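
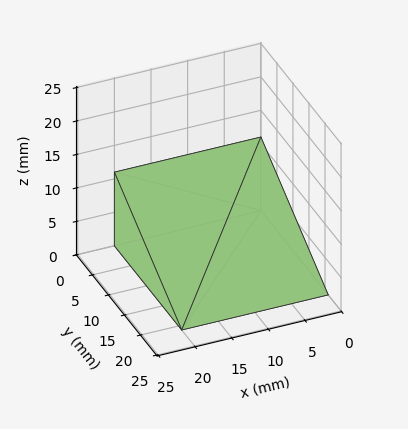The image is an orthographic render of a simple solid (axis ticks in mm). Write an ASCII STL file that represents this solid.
Reading the render: the shape is a wedge (ramp): 20 × 21 mm base, rising to 11 mm along the y=0 edge and sloping linearly to z=0 at y=21 (dimensions read to the nearest mm from the axis ticks). For the STL, each face is triangulated and given an outward normal.

solid part
  facet normal 0.0000 0.0000 -1.0000
    outer loop
      vertex 20.0 21.0 0.0
      vertex 20.0 0.0 0.0
      vertex 0.0 0.0 0.0
    endloop
  endfacet
  facet normal 0.0000 0.0000 -1.0000
    outer loop
      vertex 0.0 21.0 0.0
      vertex 20.0 21.0 0.0
      vertex 0.0 0.0 0.0
    endloop
  endfacet
  facet normal 0.0000 -1.0000 0.0000
    outer loop
      vertex 0.0 0.0 0.0
      vertex 20.0 0.0 0.0
      vertex 20.0 0.0 11.0
    endloop
  endfacet
  facet normal 0.0000 -1.0000 0.0000
    outer loop
      vertex 0.0 0.0 0.0
      vertex 20.0 0.0 11.0
      vertex 0.0 0.0 11.0
    endloop
  endfacet
  facet normal 0.0000 0.4640 0.8858
    outer loop
      vertex 0.0 0.0 11.0
      vertex 20.0 0.0 11.0
      vertex 20.0 21.0 0.0
    endloop
  endfacet
  facet normal 0.0000 0.4640 0.8858
    outer loop
      vertex 0.0 0.0 11.0
      vertex 20.0 21.0 0.0
      vertex 0.0 21.0 0.0
    endloop
  endfacet
  facet normal -1.0000 0.0000 0.0000
    outer loop
      vertex 0.0 0.0 11.0
      vertex 0.0 21.0 0.0
      vertex 0.0 0.0 0.0
    endloop
  endfacet
  facet normal 1.0000 0.0000 0.0000
    outer loop
      vertex 20.0 0.0 0.0
      vertex 20.0 21.0 0.0
      vertex 20.0 0.0 11.0
    endloop
  endfacet
endsolid part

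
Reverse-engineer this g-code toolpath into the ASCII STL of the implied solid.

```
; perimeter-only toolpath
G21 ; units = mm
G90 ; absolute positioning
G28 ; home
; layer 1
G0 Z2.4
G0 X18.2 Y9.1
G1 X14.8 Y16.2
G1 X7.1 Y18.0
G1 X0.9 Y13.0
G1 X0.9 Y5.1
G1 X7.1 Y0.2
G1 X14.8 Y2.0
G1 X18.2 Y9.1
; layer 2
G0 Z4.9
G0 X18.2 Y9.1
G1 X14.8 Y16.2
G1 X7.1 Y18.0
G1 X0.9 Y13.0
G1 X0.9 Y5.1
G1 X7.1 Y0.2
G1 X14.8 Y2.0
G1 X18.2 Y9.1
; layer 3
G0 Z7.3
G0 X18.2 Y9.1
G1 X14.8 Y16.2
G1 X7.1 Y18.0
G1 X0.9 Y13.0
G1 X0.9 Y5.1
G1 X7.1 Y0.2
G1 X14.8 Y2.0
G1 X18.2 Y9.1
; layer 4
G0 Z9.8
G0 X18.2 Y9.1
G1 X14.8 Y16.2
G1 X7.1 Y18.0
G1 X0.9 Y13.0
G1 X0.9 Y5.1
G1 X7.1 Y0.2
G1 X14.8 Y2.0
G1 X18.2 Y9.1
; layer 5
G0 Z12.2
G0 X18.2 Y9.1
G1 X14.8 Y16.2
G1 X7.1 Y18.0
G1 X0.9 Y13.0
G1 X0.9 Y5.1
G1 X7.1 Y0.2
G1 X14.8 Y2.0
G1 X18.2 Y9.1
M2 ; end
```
solid part
  facet normal 0.0000 0.0000 -1.0000
    outer loop
      vertex 7.1 18.0 0.0
      vertex 14.8 16.2 0.0
      vertex 18.2 9.1 0.0
    endloop
  endfacet
  facet normal 0.0000 0.0000 -1.0000
    outer loop
      vertex 0.9 13.0 0.0
      vertex 7.1 18.0 0.0
      vertex 18.2 9.1 0.0
    endloop
  endfacet
  facet normal 0.0000 0.0000 -1.0000
    outer loop
      vertex 0.9 5.1 0.0
      vertex 0.9 13.0 0.0
      vertex 18.2 9.1 0.0
    endloop
  endfacet
  facet normal 0.0000 0.0000 -1.0000
    outer loop
      vertex 7.1 0.2 0.0
      vertex 0.9 5.1 0.0
      vertex 18.2 9.1 0.0
    endloop
  endfacet
  facet normal 0.0000 0.0000 -1.0000
    outer loop
      vertex 14.8 2.0 0.0
      vertex 7.1 0.2 0.0
      vertex 18.2 9.1 0.0
    endloop
  endfacet
  facet normal 0.0000 0.0000 1.0000
    outer loop
      vertex 18.2 9.1 12.2
      vertex 14.8 16.2 12.2
      vertex 7.1 18.0 12.2
    endloop
  endfacet
  facet normal 0.0000 0.0000 1.0000
    outer loop
      vertex 18.2 9.1 12.2
      vertex 7.1 18.0 12.2
      vertex 0.9 13.0 12.2
    endloop
  endfacet
  facet normal 0.0000 0.0000 1.0000
    outer loop
      vertex 18.2 9.1 12.2
      vertex 0.9 13.0 12.2
      vertex 0.9 5.1 12.2
    endloop
  endfacet
  facet normal 0.0000 0.0000 1.0000
    outer loop
      vertex 18.2 9.1 12.2
      vertex 0.9 5.1 12.2
      vertex 7.1 0.2 12.2
    endloop
  endfacet
  facet normal 0.0000 0.0000 1.0000
    outer loop
      vertex 18.2 9.1 12.2
      vertex 7.1 0.2 12.2
      vertex 14.8 2.0 12.2
    endloop
  endfacet
  facet normal 0.9019 0.4319 0.0000
    outer loop
      vertex 18.2 9.1 0.0
      vertex 14.8 16.2 0.0
      vertex 14.8 16.2 12.2
    endloop
  endfacet
  facet normal 0.9019 0.4319 0.0000
    outer loop
      vertex 18.2 9.1 0.0
      vertex 14.8 16.2 12.2
      vertex 18.2 9.1 12.2
    endloop
  endfacet
  facet normal 0.2276 0.9737 0.0000
    outer loop
      vertex 14.8 16.2 0.0
      vertex 7.1 18.0 0.0
      vertex 7.1 18.0 12.2
    endloop
  endfacet
  facet normal 0.2276 0.9737 0.0000
    outer loop
      vertex 14.8 16.2 0.0
      vertex 7.1 18.0 12.2
      vertex 14.8 16.2 12.2
    endloop
  endfacet
  facet normal -0.6278 0.7784 0.0000
    outer loop
      vertex 7.1 18.0 0.0
      vertex 0.9 13.0 0.0
      vertex 0.9 13.0 12.2
    endloop
  endfacet
  facet normal -0.6278 0.7784 0.0000
    outer loop
      vertex 7.1 18.0 0.0
      vertex 0.9 13.0 12.2
      vertex 7.1 18.0 12.2
    endloop
  endfacet
  facet normal -1.0000 0.0000 0.0000
    outer loop
      vertex 0.9 13.0 0.0
      vertex 0.9 5.1 0.0
      vertex 0.9 5.1 12.2
    endloop
  endfacet
  facet normal -1.0000 0.0000 0.0000
    outer loop
      vertex 0.9 13.0 0.0
      vertex 0.9 5.1 12.2
      vertex 0.9 13.0 12.2
    endloop
  endfacet
  facet normal -0.6201 -0.7846 0.0000
    outer loop
      vertex 0.9 5.1 0.0
      vertex 7.1 0.2 0.0
      vertex 7.1 0.2 12.2
    endloop
  endfacet
  facet normal -0.6201 -0.7846 0.0000
    outer loop
      vertex 0.9 5.1 0.0
      vertex 7.1 0.2 12.2
      vertex 0.9 5.1 12.2
    endloop
  endfacet
  facet normal 0.2276 -0.9737 0.0000
    outer loop
      vertex 7.1 0.2 0.0
      vertex 14.8 2.0 0.0
      vertex 14.8 2.0 12.2
    endloop
  endfacet
  facet normal 0.2276 -0.9737 0.0000
    outer loop
      vertex 7.1 0.2 0.0
      vertex 14.8 2.0 12.2
      vertex 7.1 0.2 12.2
    endloop
  endfacet
  facet normal 0.9019 -0.4319 0.0000
    outer loop
      vertex 14.8 2.0 0.0
      vertex 18.2 9.1 0.0
      vertex 18.2 9.1 12.2
    endloop
  endfacet
  facet normal 0.9019 -0.4319 0.0000
    outer loop
      vertex 14.8 2.0 0.0
      vertex 18.2 9.1 12.2
      vertex 14.8 2.0 12.2
    endloop
  endfacet
endsolid part

The G0 Z moves step by Δz≈2.4 mm. Every layer's G1 loop is the same polygon, so the solid is a straight extrusion of it from z=0 to z≈12.2. Closing with flat bottom and top caps and triangulating gives 24 facets — a regular 7-sided prism (a cylinder approximated with 7 flat sides), circumscribed radius ≈ 9.1 mm, height ≈ 12.2 mm.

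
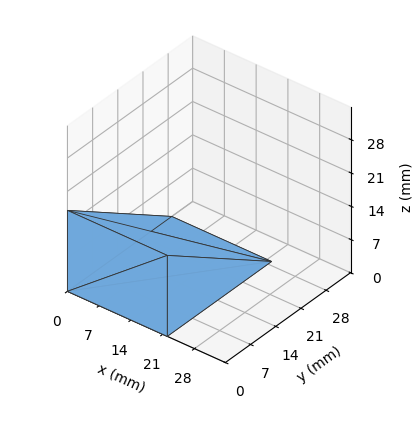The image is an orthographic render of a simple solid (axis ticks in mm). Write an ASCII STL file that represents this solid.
Reading the render: the shape is a wedge (ramp): 22 × 29 mm base, rising to 17 mm along the y=0 edge and sloping linearly to z=0 at y=29 (dimensions read to the nearest mm from the axis ticks). For the STL, each face is triangulated and given an outward normal.

solid part
  facet normal 0.0000 0.0000 -1.0000
    outer loop
      vertex 22.0 29.0 0.0
      vertex 22.0 0.0 0.0
      vertex 0.0 0.0 0.0
    endloop
  endfacet
  facet normal 0.0000 0.0000 -1.0000
    outer loop
      vertex 0.0 29.0 0.0
      vertex 22.0 29.0 0.0
      vertex 0.0 0.0 0.0
    endloop
  endfacet
  facet normal 0.0000 -1.0000 0.0000
    outer loop
      vertex 0.0 0.0 0.0
      vertex 22.0 0.0 0.0
      vertex 22.0 0.0 17.0
    endloop
  endfacet
  facet normal 0.0000 -1.0000 0.0000
    outer loop
      vertex 0.0 0.0 0.0
      vertex 22.0 0.0 17.0
      vertex 0.0 0.0 17.0
    endloop
  endfacet
  facet normal 0.0000 0.5057 0.8627
    outer loop
      vertex 0.0 0.0 17.0
      vertex 22.0 0.0 17.0
      vertex 22.0 29.0 0.0
    endloop
  endfacet
  facet normal 0.0000 0.5057 0.8627
    outer loop
      vertex 0.0 0.0 17.0
      vertex 22.0 29.0 0.0
      vertex 0.0 29.0 0.0
    endloop
  endfacet
  facet normal -1.0000 0.0000 0.0000
    outer loop
      vertex 0.0 0.0 17.0
      vertex 0.0 29.0 0.0
      vertex 0.0 0.0 0.0
    endloop
  endfacet
  facet normal 1.0000 0.0000 0.0000
    outer loop
      vertex 22.0 0.0 0.0
      vertex 22.0 29.0 0.0
      vertex 22.0 0.0 17.0
    endloop
  endfacet
endsolid part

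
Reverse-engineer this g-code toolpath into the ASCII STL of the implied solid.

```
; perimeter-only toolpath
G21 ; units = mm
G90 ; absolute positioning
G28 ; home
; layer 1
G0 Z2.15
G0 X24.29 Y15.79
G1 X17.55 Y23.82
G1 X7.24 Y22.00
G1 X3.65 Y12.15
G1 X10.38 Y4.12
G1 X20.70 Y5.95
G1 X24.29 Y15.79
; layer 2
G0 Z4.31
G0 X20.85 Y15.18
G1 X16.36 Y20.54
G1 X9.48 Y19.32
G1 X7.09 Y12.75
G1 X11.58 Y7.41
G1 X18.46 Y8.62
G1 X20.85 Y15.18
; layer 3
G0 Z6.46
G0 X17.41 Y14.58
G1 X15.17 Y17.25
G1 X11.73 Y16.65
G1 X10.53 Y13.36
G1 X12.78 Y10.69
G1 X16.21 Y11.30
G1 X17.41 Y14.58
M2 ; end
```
solid part
  facet normal 0.0000 0.0000 -1.0000
    outer loop
      vertex 4.99 24.67 0.00
      vertex 18.75 27.10 0.00
      vertex 27.73 16.40 0.00
    endloop
  endfacet
  facet normal 0.0000 0.0000 -1.0000
    outer loop
      vertex 0.21 11.54 0.00
      vertex 4.99 24.67 0.00
      vertex 27.73 16.40 0.00
    endloop
  endfacet
  facet normal 0.0000 0.0000 -1.0000
    outer loop
      vertex 9.19 0.84 0.00
      vertex 0.21 11.54 0.00
      vertex 27.73 16.40 0.00
    endloop
  endfacet
  facet normal 0.0000 0.0000 -1.0000
    outer loop
      vertex 22.95 3.27 0.00
      vertex 9.19 0.84 0.00
      vertex 27.73 16.40 0.00
    endloop
  endfacet
  facet normal 0.4444 0.3730 0.8145
    outer loop
      vertex 27.73 16.40 0.00
      vertex 18.75 27.10 0.00
      vertex 13.97 13.97 8.62
    endloop
  endfacet
  facet normal -0.1009 0.5714 0.8144
    outer loop
      vertex 18.75 27.10 0.00
      vertex 4.99 24.67 0.00
      vertex 13.97 13.97 8.62
    endloop
  endfacet
  facet normal -0.5453 0.1985 0.8144
    outer loop
      vertex 4.99 24.67 0.00
      vertex 0.21 11.54 0.00
      vertex 13.97 13.97 8.62
    endloop
  endfacet
  facet normal -0.4444 -0.3730 0.8145
    outer loop
      vertex 0.21 11.54 0.00
      vertex 9.19 0.84 0.00
      vertex 13.97 13.97 8.62
    endloop
  endfacet
  facet normal 0.1009 -0.5714 0.8144
    outer loop
      vertex 9.19 0.84 0.00
      vertex 22.95 3.27 0.00
      vertex 13.97 13.97 8.62
    endloop
  endfacet
  facet normal 0.5453 -0.1985 0.8144
    outer loop
      vertex 22.95 3.27 0.00
      vertex 27.73 16.40 0.00
      vertex 13.97 13.97 8.62
    endloop
  endfacet
endsolid part

The G0 Z moves step by Δz≈2.15 mm. The G1 loops shrink linearly with z, so the solid tapers from its base footprint up to z≈8.62. Closing with a flat bottom cap and the tapered top and triangulating gives 10 facets — a regular 6-sided pyramid, base circumscribed radius ≈ 14 mm, apex at z ≈ 8.62 mm.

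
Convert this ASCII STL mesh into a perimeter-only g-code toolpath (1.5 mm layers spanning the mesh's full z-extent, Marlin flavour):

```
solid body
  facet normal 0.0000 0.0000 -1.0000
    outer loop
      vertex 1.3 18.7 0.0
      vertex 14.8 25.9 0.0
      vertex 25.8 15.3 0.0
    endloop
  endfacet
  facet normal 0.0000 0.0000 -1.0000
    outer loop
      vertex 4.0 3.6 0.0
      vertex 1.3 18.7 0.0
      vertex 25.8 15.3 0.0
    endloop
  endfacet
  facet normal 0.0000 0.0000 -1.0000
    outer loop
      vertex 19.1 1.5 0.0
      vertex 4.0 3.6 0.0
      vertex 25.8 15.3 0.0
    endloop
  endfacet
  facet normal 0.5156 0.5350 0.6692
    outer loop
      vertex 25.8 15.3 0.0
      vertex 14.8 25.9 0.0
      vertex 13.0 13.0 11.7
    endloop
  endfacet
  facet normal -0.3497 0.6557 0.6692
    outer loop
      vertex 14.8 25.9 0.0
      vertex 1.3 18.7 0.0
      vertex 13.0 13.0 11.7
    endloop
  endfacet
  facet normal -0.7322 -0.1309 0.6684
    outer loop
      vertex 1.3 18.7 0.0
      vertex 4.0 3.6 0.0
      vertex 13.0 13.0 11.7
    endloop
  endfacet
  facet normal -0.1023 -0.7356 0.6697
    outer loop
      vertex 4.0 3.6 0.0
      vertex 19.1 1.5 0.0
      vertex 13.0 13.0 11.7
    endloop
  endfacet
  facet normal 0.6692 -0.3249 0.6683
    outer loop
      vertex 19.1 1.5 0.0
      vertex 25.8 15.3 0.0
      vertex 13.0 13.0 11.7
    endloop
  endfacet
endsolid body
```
; perimeter-only toolpath
G21 ; units = mm
G90 ; absolute positioning
G28 ; home
; layer 1
G0 Z1.5
G0 X24.2 Y15.0
G1 X14.6 Y24.3
G1 X2.8 Y18.0
G1 X5.1 Y4.8
G1 X18.3 Y2.9
G1 X24.2 Y15.0
; layer 2
G0 Z2.9
G0 X22.6 Y14.7
G1 X14.4 Y22.7
G1 X4.2 Y17.3
G1 X6.2 Y6.0
G1 X17.6 Y4.4
G1 X22.6 Y14.7
; layer 3
G0 Z4.4
G0 X21.0 Y14.4
G1 X14.1 Y21.1
G1 X5.7 Y16.6
G1 X7.4 Y7.1
G1 X16.8 Y5.8
G1 X21.0 Y14.4
; layer 4
G0 Z5.8
G0 X19.4 Y14.2
G1 X13.9 Y19.4
G1 X7.2 Y15.8
G1 X8.5 Y8.3
G1 X16.1 Y7.2
G1 X19.4 Y14.2
; layer 5
G0 Z7.3
G0 X17.8 Y13.9
G1 X13.7 Y17.8
G1 X8.6 Y15.1
G1 X9.6 Y9.5
G1 X15.3 Y8.7
G1 X17.8 Y13.9
; layer 6
G0 Z8.8
G0 X16.2 Y13.6
G1 X13.4 Y16.2
G1 X10.1 Y14.4
G1 X10.7 Y10.6
G1 X14.5 Y10.1
G1 X16.2 Y13.6
; layer 7
G0 Z10.2
G0 X14.6 Y13.3
G1 X13.2 Y14.6
G1 X11.5 Y13.7
G1 X11.9 Y11.8
G1 X13.8 Y11.6
G1 X14.6 Y13.3
M2 ; end

The solid is a regular 5-sided pyramid, base circumscribed radius ≈ 13 mm, apex at z ≈ 11.7 mm. Slicing at Δz = 1.5 mm — 8 equal slices spanning the solid's height, so layer i sits at z = i·h/8 — gives 7 non-empty perimeters. Each is a 5-segment closed polygon; G0 lifts to the layer z and rapids to the start vertex, then G1 traces the edges. The cross-section shrinks linearly with z (the slice at the apex is degenerate and omitted).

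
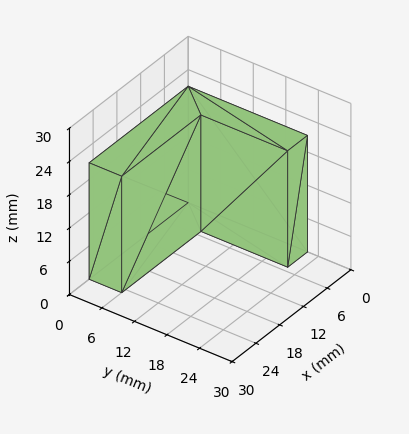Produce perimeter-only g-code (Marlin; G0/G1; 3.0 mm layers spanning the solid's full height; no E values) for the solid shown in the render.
Reading the render: the shape is an L-shaped prism: outer 25 × 22 mm, arm thicknesses ≈ 6 mm (horizontal) and 5 mm (vertical), extruded 21 mm in z (dimensions read to the nearest mm from the axis ticks). For the g-code, the solid's height is divided into equal slices at the stated Δz and each level perimeter traced with G1 moves after a G0 lift.

; perimeter-only toolpath
G21 ; units = mm
G90 ; absolute positioning
G28 ; home
; layer 1
G0 Z3.0
G0 X0.0 Y0.0
G1 X25.0 Y0.0
G1 X25.0 Y6.0
G1 X5.0 Y6.0
G1 X5.0 Y22.0
G1 X0.0 Y22.0
G1 X0.0 Y0.0
; layer 2
G0 Z6.0
G0 X0.0 Y0.0
G1 X25.0 Y0.0
G1 X25.0 Y6.0
G1 X5.0 Y6.0
G1 X5.0 Y22.0
G1 X0.0 Y22.0
G1 X0.0 Y0.0
; layer 3
G0 Z9.0
G0 X0.0 Y0.0
G1 X25.0 Y0.0
G1 X25.0 Y6.0
G1 X5.0 Y6.0
G1 X5.0 Y22.0
G1 X0.0 Y22.0
G1 X0.0 Y0.0
; layer 4
G0 Z12.0
G0 X0.0 Y0.0
G1 X25.0 Y0.0
G1 X25.0 Y6.0
G1 X5.0 Y6.0
G1 X5.0 Y22.0
G1 X0.0 Y22.0
G1 X0.0 Y0.0
; layer 5
G0 Z15.0
G0 X0.0 Y0.0
G1 X25.0 Y0.0
G1 X25.0 Y6.0
G1 X5.0 Y6.0
G1 X5.0 Y22.0
G1 X0.0 Y22.0
G1 X0.0 Y0.0
; layer 6
G0 Z18.0
G0 X0.0 Y0.0
G1 X25.0 Y0.0
G1 X25.0 Y6.0
G1 X5.0 Y6.0
G1 X5.0 Y22.0
G1 X0.0 Y22.0
G1 X0.0 Y0.0
; layer 7
G0 Z21.0
G0 X0.0 Y0.0
G1 X25.0 Y0.0
G1 X25.0 Y6.0
G1 X5.0 Y6.0
G1 X5.0 Y22.0
G1 X0.0 Y22.0
G1 X0.0 Y0.0
M2 ; end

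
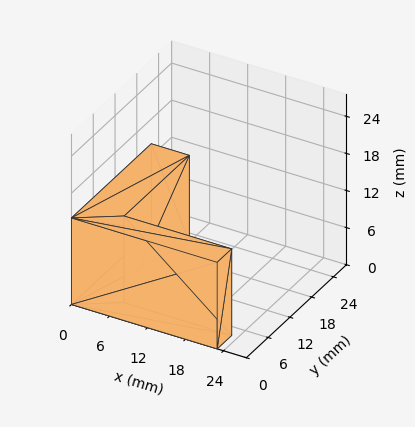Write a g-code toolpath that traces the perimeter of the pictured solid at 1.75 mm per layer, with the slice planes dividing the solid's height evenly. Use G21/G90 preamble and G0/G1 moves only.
Reading the render: the shape is an L-shaped prism: outer 23 × 22 mm, arm thicknesses ≈ 4 mm (horizontal) and 6 mm (vertical), extruded 14 mm in z (dimensions read to the nearest mm from the axis ticks). For the g-code, the solid's height is divided into equal slices at the stated Δz and each level perimeter traced with G1 moves after a G0 lift.

; perimeter-only toolpath
G21 ; units = mm
G90 ; absolute positioning
G28 ; home
; layer 1
G0 Z1.75
G0 X0.00 Y0.00
G1 X23.00 Y0.00
G1 X23.00 Y4.00
G1 X6.00 Y4.00
G1 X6.00 Y22.00
G1 X0.00 Y22.00
G1 X0.00 Y0.00
; layer 2
G0 Z3.50
G0 X0.00 Y0.00
G1 X23.00 Y0.00
G1 X23.00 Y4.00
G1 X6.00 Y4.00
G1 X6.00 Y22.00
G1 X0.00 Y22.00
G1 X0.00 Y0.00
; layer 3
G0 Z5.25
G0 X0.00 Y0.00
G1 X23.00 Y0.00
G1 X23.00 Y4.00
G1 X6.00 Y4.00
G1 X6.00 Y22.00
G1 X0.00 Y22.00
G1 X0.00 Y0.00
; layer 4
G0 Z7.00
G0 X0.00 Y0.00
G1 X23.00 Y0.00
G1 X23.00 Y4.00
G1 X6.00 Y4.00
G1 X6.00 Y22.00
G1 X0.00 Y22.00
G1 X0.00 Y0.00
; layer 5
G0 Z8.75
G0 X0.00 Y0.00
G1 X23.00 Y0.00
G1 X23.00 Y4.00
G1 X6.00 Y4.00
G1 X6.00 Y22.00
G1 X0.00 Y22.00
G1 X0.00 Y0.00
; layer 6
G0 Z10.50
G0 X0.00 Y0.00
G1 X23.00 Y0.00
G1 X23.00 Y4.00
G1 X6.00 Y4.00
G1 X6.00 Y22.00
G1 X0.00 Y22.00
G1 X0.00 Y0.00
; layer 7
G0 Z12.25
G0 X0.00 Y0.00
G1 X23.00 Y0.00
G1 X23.00 Y4.00
G1 X6.00 Y4.00
G1 X6.00 Y22.00
G1 X0.00 Y22.00
G1 X0.00 Y0.00
; layer 8
G0 Z14.00
G0 X0.00 Y0.00
G1 X23.00 Y0.00
G1 X23.00 Y4.00
G1 X6.00 Y4.00
G1 X6.00 Y22.00
G1 X0.00 Y22.00
G1 X0.00 Y0.00
M2 ; end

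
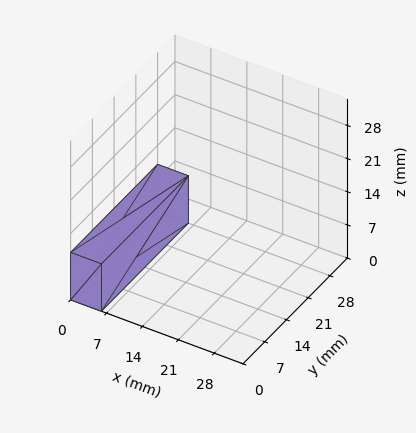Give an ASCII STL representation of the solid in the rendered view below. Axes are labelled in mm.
Reading the render: the shape is a rectangular box, roughly 6 × 28 mm footprint and 10 mm tall (dimensions read to the nearest mm from the axis ticks). For the STL, each face is triangulated and given an outward normal.

solid part
  facet normal 0.0000 0.0000 -1.0000
    outer loop
      vertex 6.00 28.00 0.00
      vertex 6.00 0.00 0.00
      vertex 0.00 0.00 0.00
    endloop
  endfacet
  facet normal 0.0000 0.0000 -1.0000
    outer loop
      vertex 0.00 28.00 0.00
      vertex 6.00 28.00 0.00
      vertex 0.00 0.00 0.00
    endloop
  endfacet
  facet normal 0.0000 0.0000 1.0000
    outer loop
      vertex 0.00 0.00 10.00
      vertex 6.00 0.00 10.00
      vertex 6.00 28.00 10.00
    endloop
  endfacet
  facet normal 0.0000 0.0000 1.0000
    outer loop
      vertex 0.00 0.00 10.00
      vertex 6.00 28.00 10.00
      vertex 0.00 28.00 10.00
    endloop
  endfacet
  facet normal 0.0000 -1.0000 0.0000
    outer loop
      vertex 0.00 0.00 0.00
      vertex 6.00 0.00 0.00
      vertex 6.00 0.00 10.00
    endloop
  endfacet
  facet normal 0.0000 -1.0000 0.0000
    outer loop
      vertex 0.00 0.00 0.00
      vertex 6.00 0.00 10.00
      vertex 0.00 0.00 10.00
    endloop
  endfacet
  facet normal 0.0000 1.0000 0.0000
    outer loop
      vertex 6.00 28.00 10.00
      vertex 6.00 28.00 0.00
      vertex 0.00 28.00 0.00
    endloop
  endfacet
  facet normal 0.0000 1.0000 0.0000
    outer loop
      vertex 0.00 28.00 10.00
      vertex 6.00 28.00 10.00
      vertex 0.00 28.00 0.00
    endloop
  endfacet
  facet normal -1.0000 0.0000 0.0000
    outer loop
      vertex 0.00 28.00 10.00
      vertex 0.00 28.00 0.00
      vertex 0.00 0.00 0.00
    endloop
  endfacet
  facet normal -1.0000 0.0000 0.0000
    outer loop
      vertex 0.00 0.00 10.00
      vertex 0.00 28.00 10.00
      vertex 0.00 0.00 0.00
    endloop
  endfacet
  facet normal 1.0000 0.0000 0.0000
    outer loop
      vertex 6.00 0.00 0.00
      vertex 6.00 28.00 0.00
      vertex 6.00 28.00 10.00
    endloop
  endfacet
  facet normal 1.0000 0.0000 0.0000
    outer loop
      vertex 6.00 0.00 0.00
      vertex 6.00 28.00 10.00
      vertex 6.00 0.00 10.00
    endloop
  endfacet
endsolid part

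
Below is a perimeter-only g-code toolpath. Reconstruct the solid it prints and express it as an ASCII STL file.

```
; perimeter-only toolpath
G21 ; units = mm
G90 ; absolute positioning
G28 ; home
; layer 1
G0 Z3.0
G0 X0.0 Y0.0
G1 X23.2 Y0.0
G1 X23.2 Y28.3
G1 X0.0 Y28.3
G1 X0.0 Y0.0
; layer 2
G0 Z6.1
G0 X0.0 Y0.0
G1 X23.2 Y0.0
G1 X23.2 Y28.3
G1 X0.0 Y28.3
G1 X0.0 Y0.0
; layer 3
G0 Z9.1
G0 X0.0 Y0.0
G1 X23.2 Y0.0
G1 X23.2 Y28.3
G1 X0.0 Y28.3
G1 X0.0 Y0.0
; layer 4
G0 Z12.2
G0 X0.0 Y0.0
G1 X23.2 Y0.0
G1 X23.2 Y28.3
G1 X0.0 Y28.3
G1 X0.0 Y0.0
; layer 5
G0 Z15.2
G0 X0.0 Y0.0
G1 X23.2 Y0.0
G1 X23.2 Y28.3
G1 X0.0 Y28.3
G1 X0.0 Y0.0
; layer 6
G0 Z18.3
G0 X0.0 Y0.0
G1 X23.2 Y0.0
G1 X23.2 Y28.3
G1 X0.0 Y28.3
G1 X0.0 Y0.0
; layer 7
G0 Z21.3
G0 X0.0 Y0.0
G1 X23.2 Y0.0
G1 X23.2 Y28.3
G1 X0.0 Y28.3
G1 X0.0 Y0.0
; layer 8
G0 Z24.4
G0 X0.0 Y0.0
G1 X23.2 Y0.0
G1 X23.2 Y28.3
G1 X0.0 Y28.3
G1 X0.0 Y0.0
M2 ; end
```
solid part
  facet normal 0.0000 0.0000 -1.0000
    outer loop
      vertex 23.2 28.3 0.0
      vertex 23.2 0.0 0.0
      vertex 0.0 0.0 0.0
    endloop
  endfacet
  facet normal 0.0000 0.0000 -1.0000
    outer loop
      vertex 0.0 28.3 0.0
      vertex 23.2 28.3 0.0
      vertex 0.0 0.0 0.0
    endloop
  endfacet
  facet normal 0.0000 0.0000 1.0000
    outer loop
      vertex 0.0 0.0 24.4
      vertex 23.2 0.0 24.4
      vertex 23.2 28.3 24.4
    endloop
  endfacet
  facet normal 0.0000 0.0000 1.0000
    outer loop
      vertex 0.0 0.0 24.4
      vertex 23.2 28.3 24.4
      vertex 0.0 28.3 24.4
    endloop
  endfacet
  facet normal 0.0000 -1.0000 0.0000
    outer loop
      vertex 0.0 0.0 0.0
      vertex 23.2 0.0 0.0
      vertex 23.2 0.0 24.4
    endloop
  endfacet
  facet normal 0.0000 -1.0000 0.0000
    outer loop
      vertex 0.0 0.0 0.0
      vertex 23.2 0.0 24.4
      vertex 0.0 0.0 24.4
    endloop
  endfacet
  facet normal 0.0000 1.0000 0.0000
    outer loop
      vertex 23.2 28.3 24.4
      vertex 23.2 28.3 0.0
      vertex 0.0 28.3 0.0
    endloop
  endfacet
  facet normal 0.0000 1.0000 0.0000
    outer loop
      vertex 0.0 28.3 24.4
      vertex 23.2 28.3 24.4
      vertex 0.0 28.3 0.0
    endloop
  endfacet
  facet normal -1.0000 0.0000 0.0000
    outer loop
      vertex 0.0 28.3 24.4
      vertex 0.0 28.3 0.0
      vertex 0.0 0.0 0.0
    endloop
  endfacet
  facet normal -1.0000 0.0000 0.0000
    outer loop
      vertex 0.0 0.0 24.4
      vertex 0.0 28.3 24.4
      vertex 0.0 0.0 0.0
    endloop
  endfacet
  facet normal 1.0000 0.0000 0.0000
    outer loop
      vertex 23.2 0.0 0.0
      vertex 23.2 28.3 0.0
      vertex 23.2 28.3 24.4
    endloop
  endfacet
  facet normal 1.0000 0.0000 0.0000
    outer loop
      vertex 23.2 0.0 0.0
      vertex 23.2 28.3 24.4
      vertex 23.2 0.0 24.4
    endloop
  endfacet
endsolid part

The G0 Z moves step by Δz≈3.0 mm. Every layer's G1 loop is the same polygon, so the solid is a straight extrusion of it from z=0 to z≈24.4. Closing with flat bottom and top caps and triangulating gives 12 facets — a rectangular box, roughly 23.2 × 28.3 mm footprint and 24.4 mm tall.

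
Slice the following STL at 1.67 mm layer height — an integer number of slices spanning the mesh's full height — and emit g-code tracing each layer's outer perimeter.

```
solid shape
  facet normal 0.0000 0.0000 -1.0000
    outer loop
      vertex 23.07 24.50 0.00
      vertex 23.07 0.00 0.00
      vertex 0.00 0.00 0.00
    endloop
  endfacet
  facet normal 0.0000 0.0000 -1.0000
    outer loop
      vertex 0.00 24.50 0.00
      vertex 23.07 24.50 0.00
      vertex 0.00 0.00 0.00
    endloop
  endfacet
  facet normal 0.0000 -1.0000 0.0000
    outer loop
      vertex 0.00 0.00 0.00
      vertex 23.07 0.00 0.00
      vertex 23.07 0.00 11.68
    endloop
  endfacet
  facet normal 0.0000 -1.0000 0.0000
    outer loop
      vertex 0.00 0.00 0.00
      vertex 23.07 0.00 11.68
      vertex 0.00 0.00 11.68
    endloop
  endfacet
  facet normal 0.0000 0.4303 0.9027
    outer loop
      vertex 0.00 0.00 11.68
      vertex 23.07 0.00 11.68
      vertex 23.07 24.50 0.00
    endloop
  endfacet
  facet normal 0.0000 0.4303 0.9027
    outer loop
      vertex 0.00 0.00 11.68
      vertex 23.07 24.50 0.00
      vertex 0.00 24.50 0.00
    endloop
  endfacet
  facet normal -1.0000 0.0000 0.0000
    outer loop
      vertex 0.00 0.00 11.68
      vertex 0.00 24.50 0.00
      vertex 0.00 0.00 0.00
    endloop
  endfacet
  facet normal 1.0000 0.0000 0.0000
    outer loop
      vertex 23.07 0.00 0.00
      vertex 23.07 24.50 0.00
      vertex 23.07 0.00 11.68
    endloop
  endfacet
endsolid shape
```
; perimeter-only toolpath
G21 ; units = mm
G90 ; absolute positioning
G28 ; home
; layer 1
G0 Z1.67
G0 X0.00 Y0.00
G1 X23.07 Y0.00
G1 X23.07 Y21.00
G1 X0.00 Y21.00
G1 X0.00 Y0.00
; layer 2
G0 Z3.34
G0 X0.00 Y0.00
G1 X23.07 Y0.00
G1 X23.07 Y17.50
G1 X0.00 Y17.50
G1 X0.00 Y0.00
; layer 3
G0 Z5.01
G0 X0.00 Y0.00
G1 X23.07 Y0.00
G1 X23.07 Y14.00
G1 X0.00 Y14.00
G1 X0.00 Y0.00
; layer 4
G0 Z6.67
G0 X0.00 Y0.00
G1 X23.07 Y0.00
G1 X23.07 Y10.50
G1 X0.00 Y10.50
G1 X0.00 Y0.00
; layer 5
G0 Z8.34
G0 X0.00 Y0.00
G1 X23.07 Y0.00
G1 X23.07 Y7.00
G1 X0.00 Y7.00
G1 X0.00 Y0.00
; layer 6
G0 Z10.01
G0 X0.00 Y0.00
G1 X23.07 Y0.00
G1 X23.07 Y3.50
G1 X0.00 Y3.50
G1 X0.00 Y0.00
M2 ; end

The solid is a wedge (ramp): 23.1 × 24.5 mm base, rising to 11.7 mm along the y=0 edge and sloping linearly to z=0 at y=24.5. Slicing at Δz = 1.67 mm — 7 equal slices spanning the solid's height, so layer i sits at z = i·h/7 — gives 6 non-empty perimeters. Each is a 4-segment closed polygon; G0 lifts to the layer z and rapids to the start vertex, then G1 traces the edges. The cross-section shrinks linearly with z (the slice at the apex is degenerate and omitted).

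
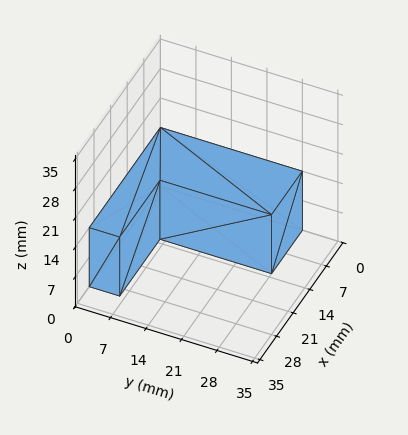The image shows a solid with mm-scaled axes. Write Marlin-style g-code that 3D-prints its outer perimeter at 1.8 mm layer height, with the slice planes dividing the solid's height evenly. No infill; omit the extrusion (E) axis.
Reading the render: the shape is an L-shaped prism: outer 30 × 28 mm, arm thicknesses ≈ 6 mm (horizontal) and 13 mm (vertical), extruded 14 mm in z (dimensions read to the nearest mm from the axis ticks). For the g-code, the solid's height is divided into equal slices at the stated Δz and each level perimeter traced with G1 moves after a G0 lift.

; perimeter-only toolpath
G21 ; units = mm
G90 ; absolute positioning
G28 ; home
; layer 1
G0 Z1.8
G0 X0.0 Y0.0
G1 X30.0 Y0.0
G1 X30.0 Y6.0
G1 X13.0 Y6.0
G1 X13.0 Y28.0
G1 X0.0 Y28.0
G1 X0.0 Y0.0
; layer 2
G0 Z3.5
G0 X0.0 Y0.0
G1 X30.0 Y0.0
G1 X30.0 Y6.0
G1 X13.0 Y6.0
G1 X13.0 Y28.0
G1 X0.0 Y28.0
G1 X0.0 Y0.0
; layer 3
G0 Z5.2
G0 X0.0 Y0.0
G1 X30.0 Y0.0
G1 X30.0 Y6.0
G1 X13.0 Y6.0
G1 X13.0 Y28.0
G1 X0.0 Y28.0
G1 X0.0 Y0.0
; layer 4
G0 Z7.0
G0 X0.0 Y0.0
G1 X30.0 Y0.0
G1 X30.0 Y6.0
G1 X13.0 Y6.0
G1 X13.0 Y28.0
G1 X0.0 Y28.0
G1 X0.0 Y0.0
; layer 5
G0 Z8.8
G0 X0.0 Y0.0
G1 X30.0 Y0.0
G1 X30.0 Y6.0
G1 X13.0 Y6.0
G1 X13.0 Y28.0
G1 X0.0 Y28.0
G1 X0.0 Y0.0
; layer 6
G0 Z10.5
G0 X0.0 Y0.0
G1 X30.0 Y0.0
G1 X30.0 Y6.0
G1 X13.0 Y6.0
G1 X13.0 Y28.0
G1 X0.0 Y28.0
G1 X0.0 Y0.0
; layer 7
G0 Z12.2
G0 X0.0 Y0.0
G1 X30.0 Y0.0
G1 X30.0 Y6.0
G1 X13.0 Y6.0
G1 X13.0 Y28.0
G1 X0.0 Y28.0
G1 X0.0 Y0.0
; layer 8
G0 Z14.0
G0 X0.0 Y0.0
G1 X30.0 Y0.0
G1 X30.0 Y6.0
G1 X13.0 Y6.0
G1 X13.0 Y28.0
G1 X0.0 Y28.0
G1 X0.0 Y0.0
M2 ; end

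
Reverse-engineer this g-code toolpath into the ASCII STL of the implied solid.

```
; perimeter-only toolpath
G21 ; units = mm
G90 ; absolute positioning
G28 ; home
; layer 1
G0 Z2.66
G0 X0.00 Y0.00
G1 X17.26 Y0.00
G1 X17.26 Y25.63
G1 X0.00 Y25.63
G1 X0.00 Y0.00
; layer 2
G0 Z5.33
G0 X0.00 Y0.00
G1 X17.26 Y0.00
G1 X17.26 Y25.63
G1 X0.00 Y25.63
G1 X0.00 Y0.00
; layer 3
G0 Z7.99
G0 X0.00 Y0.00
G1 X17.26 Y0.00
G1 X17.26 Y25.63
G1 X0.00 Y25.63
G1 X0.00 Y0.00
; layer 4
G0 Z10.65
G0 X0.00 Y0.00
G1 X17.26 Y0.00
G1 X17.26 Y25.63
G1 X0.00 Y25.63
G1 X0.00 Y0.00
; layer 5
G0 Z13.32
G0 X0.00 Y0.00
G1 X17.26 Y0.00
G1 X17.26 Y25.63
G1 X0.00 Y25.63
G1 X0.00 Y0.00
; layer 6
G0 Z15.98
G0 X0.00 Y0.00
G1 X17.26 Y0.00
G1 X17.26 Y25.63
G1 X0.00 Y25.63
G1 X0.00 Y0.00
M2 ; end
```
solid part
  facet normal 0.0000 0.0000 -1.0000
    outer loop
      vertex 17.26 25.63 0.00
      vertex 17.26 0.00 0.00
      vertex 0.00 0.00 0.00
    endloop
  endfacet
  facet normal 0.0000 0.0000 -1.0000
    outer loop
      vertex 0.00 25.63 0.00
      vertex 17.26 25.63 0.00
      vertex 0.00 0.00 0.00
    endloop
  endfacet
  facet normal 0.0000 0.0000 1.0000
    outer loop
      vertex 0.00 0.00 15.98
      vertex 17.26 0.00 15.98
      vertex 17.26 25.63 15.98
    endloop
  endfacet
  facet normal 0.0000 0.0000 1.0000
    outer loop
      vertex 0.00 0.00 15.98
      vertex 17.26 25.63 15.98
      vertex 0.00 25.63 15.98
    endloop
  endfacet
  facet normal 0.0000 -1.0000 0.0000
    outer loop
      vertex 0.00 0.00 0.00
      vertex 17.26 0.00 0.00
      vertex 17.26 0.00 15.98
    endloop
  endfacet
  facet normal 0.0000 -1.0000 0.0000
    outer loop
      vertex 0.00 0.00 0.00
      vertex 17.26 0.00 15.98
      vertex 0.00 0.00 15.98
    endloop
  endfacet
  facet normal 0.0000 1.0000 0.0000
    outer loop
      vertex 17.26 25.63 15.98
      vertex 17.26 25.63 0.00
      vertex 0.00 25.63 0.00
    endloop
  endfacet
  facet normal 0.0000 1.0000 0.0000
    outer loop
      vertex 0.00 25.63 15.98
      vertex 17.26 25.63 15.98
      vertex 0.00 25.63 0.00
    endloop
  endfacet
  facet normal -1.0000 0.0000 0.0000
    outer loop
      vertex 0.00 25.63 15.98
      vertex 0.00 25.63 0.00
      vertex 0.00 0.00 0.00
    endloop
  endfacet
  facet normal -1.0000 0.0000 0.0000
    outer loop
      vertex 0.00 0.00 15.98
      vertex 0.00 25.63 15.98
      vertex 0.00 0.00 0.00
    endloop
  endfacet
  facet normal 1.0000 0.0000 0.0000
    outer loop
      vertex 17.26 0.00 0.00
      vertex 17.26 25.63 0.00
      vertex 17.26 25.63 15.98
    endloop
  endfacet
  facet normal 1.0000 0.0000 0.0000
    outer loop
      vertex 17.26 0.00 0.00
      vertex 17.26 25.63 15.98
      vertex 17.26 0.00 15.98
    endloop
  endfacet
endsolid part

The G0 Z moves step by Δz≈2.66 mm. Every layer's G1 loop is the same polygon, so the solid is a straight extrusion of it from z=0 to z≈16. Closing with flat bottom and top caps and triangulating gives 12 facets — a rectangular box, roughly 17.3 × 25.6 mm footprint and 16 mm tall.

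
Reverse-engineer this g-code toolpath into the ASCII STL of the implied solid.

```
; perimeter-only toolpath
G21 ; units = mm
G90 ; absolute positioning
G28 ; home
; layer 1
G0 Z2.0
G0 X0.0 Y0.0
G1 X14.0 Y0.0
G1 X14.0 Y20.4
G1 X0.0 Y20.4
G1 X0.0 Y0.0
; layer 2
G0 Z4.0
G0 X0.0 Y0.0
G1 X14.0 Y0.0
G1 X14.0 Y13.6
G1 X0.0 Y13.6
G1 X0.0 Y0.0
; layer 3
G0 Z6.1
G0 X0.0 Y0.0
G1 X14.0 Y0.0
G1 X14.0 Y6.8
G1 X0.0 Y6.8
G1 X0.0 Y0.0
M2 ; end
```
solid part
  facet normal 0.0000 0.0000 -1.0000
    outer loop
      vertex 14.0 27.2 0.0
      vertex 14.0 0.0 0.0
      vertex 0.0 0.0 0.0
    endloop
  endfacet
  facet normal 0.0000 0.0000 -1.0000
    outer loop
      vertex 0.0 27.2 0.0
      vertex 14.0 27.2 0.0
      vertex 0.0 0.0 0.0
    endloop
  endfacet
  facet normal 0.0000 -1.0000 0.0000
    outer loop
      vertex 0.0 0.0 0.0
      vertex 14.0 0.0 0.0
      vertex 14.0 0.0 8.1
    endloop
  endfacet
  facet normal 0.0000 -1.0000 0.0000
    outer loop
      vertex 0.0 0.0 0.0
      vertex 14.0 0.0 8.1
      vertex 0.0 0.0 8.1
    endloop
  endfacet
  facet normal 0.0000 0.2854 0.9584
    outer loop
      vertex 0.0 0.0 8.1
      vertex 14.0 0.0 8.1
      vertex 14.0 27.2 0.0
    endloop
  endfacet
  facet normal 0.0000 0.2854 0.9584
    outer loop
      vertex 0.0 0.0 8.1
      vertex 14.0 27.2 0.0
      vertex 0.0 27.2 0.0
    endloop
  endfacet
  facet normal -1.0000 0.0000 0.0000
    outer loop
      vertex 0.0 0.0 8.1
      vertex 0.0 27.2 0.0
      vertex 0.0 0.0 0.0
    endloop
  endfacet
  facet normal 1.0000 0.0000 0.0000
    outer loop
      vertex 14.0 0.0 0.0
      vertex 14.0 27.2 0.0
      vertex 14.0 0.0 8.1
    endloop
  endfacet
endsolid part

The G0 Z moves step by Δz≈2.0 mm. The G1 loops shrink linearly with z, so the solid tapers from its base footprint up to z≈8.1. Closing with a flat bottom cap and the tapered top and triangulating gives 8 facets — a wedge (ramp): 14 × 27.2 mm base, rising to 8.1 mm along the y=0 edge and sloping linearly to z=0 at y=27.2.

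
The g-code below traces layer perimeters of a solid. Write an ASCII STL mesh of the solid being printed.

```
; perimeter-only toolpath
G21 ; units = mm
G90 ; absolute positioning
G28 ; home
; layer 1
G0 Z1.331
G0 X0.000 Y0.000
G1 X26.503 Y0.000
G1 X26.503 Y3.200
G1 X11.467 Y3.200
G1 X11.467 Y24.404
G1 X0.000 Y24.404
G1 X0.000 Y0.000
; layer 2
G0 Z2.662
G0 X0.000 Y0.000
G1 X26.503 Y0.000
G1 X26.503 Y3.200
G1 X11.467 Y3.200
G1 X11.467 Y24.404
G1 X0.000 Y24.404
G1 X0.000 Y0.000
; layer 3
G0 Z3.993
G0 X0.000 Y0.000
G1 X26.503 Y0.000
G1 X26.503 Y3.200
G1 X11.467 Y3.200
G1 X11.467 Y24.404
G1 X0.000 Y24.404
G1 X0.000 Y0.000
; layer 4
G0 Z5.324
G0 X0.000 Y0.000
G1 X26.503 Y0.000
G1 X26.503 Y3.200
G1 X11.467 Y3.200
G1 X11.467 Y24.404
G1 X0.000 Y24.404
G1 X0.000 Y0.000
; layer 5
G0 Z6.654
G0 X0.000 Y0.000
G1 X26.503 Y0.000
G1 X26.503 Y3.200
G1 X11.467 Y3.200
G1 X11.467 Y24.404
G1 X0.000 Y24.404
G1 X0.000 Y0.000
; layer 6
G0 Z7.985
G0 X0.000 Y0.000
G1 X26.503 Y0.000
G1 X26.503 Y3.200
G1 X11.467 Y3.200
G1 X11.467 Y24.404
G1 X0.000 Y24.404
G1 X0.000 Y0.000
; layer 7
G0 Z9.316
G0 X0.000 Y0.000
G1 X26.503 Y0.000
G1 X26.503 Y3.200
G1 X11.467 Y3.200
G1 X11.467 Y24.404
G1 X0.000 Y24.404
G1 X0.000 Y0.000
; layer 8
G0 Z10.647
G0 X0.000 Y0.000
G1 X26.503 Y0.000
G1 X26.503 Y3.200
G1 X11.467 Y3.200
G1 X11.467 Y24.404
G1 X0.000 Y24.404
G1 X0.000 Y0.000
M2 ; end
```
solid part
  facet normal 0.0000 0.0000 -1.0000
    outer loop
      vertex 26.503 3.200 0.000
      vertex 26.503 0.000 0.000
      vertex 0.000 0.000 0.000
    endloop
  endfacet
  facet normal 0.0000 0.0000 -1.0000
    outer loop
      vertex 11.467 3.200 0.000
      vertex 26.503 3.200 0.000
      vertex 0.000 0.000 0.000
    endloop
  endfacet
  facet normal 0.0000 0.0000 -1.0000
    outer loop
      vertex 11.467 24.404 0.000
      vertex 11.467 3.200 0.000
      vertex 0.000 0.000 0.000
    endloop
  endfacet
  facet normal 0.0000 0.0000 -1.0000
    outer loop
      vertex 0.000 24.404 0.000
      vertex 11.467 24.404 0.000
      vertex 0.000 0.000 0.000
    endloop
  endfacet
  facet normal 0.0000 0.0000 1.0000
    outer loop
      vertex 0.000 0.000 10.647
      vertex 26.503 0.000 10.647
      vertex 26.503 3.200 10.647
    endloop
  endfacet
  facet normal 0.0000 0.0000 1.0000
    outer loop
      vertex 0.000 0.000 10.647
      vertex 26.503 3.200 10.647
      vertex 11.467 3.200 10.647
    endloop
  endfacet
  facet normal 0.0000 0.0000 1.0000
    outer loop
      vertex 0.000 0.000 10.647
      vertex 11.467 3.200 10.647
      vertex 11.467 24.404 10.647
    endloop
  endfacet
  facet normal 0.0000 0.0000 1.0000
    outer loop
      vertex 0.000 0.000 10.647
      vertex 11.467 24.404 10.647
      vertex 0.000 24.404 10.647
    endloop
  endfacet
  facet normal 0.0000 -1.0000 0.0000
    outer loop
      vertex 0.000 0.000 0.000
      vertex 26.503 0.000 0.000
      vertex 26.503 0.000 10.647
    endloop
  endfacet
  facet normal 0.0000 -1.0000 0.0000
    outer loop
      vertex 0.000 0.000 0.000
      vertex 26.503 0.000 10.647
      vertex 0.000 0.000 10.647
    endloop
  endfacet
  facet normal 1.0000 0.0000 0.0000
    outer loop
      vertex 26.503 0.000 0.000
      vertex 26.503 3.200 0.000
      vertex 26.503 3.200 10.647
    endloop
  endfacet
  facet normal 1.0000 0.0000 0.0000
    outer loop
      vertex 26.503 0.000 0.000
      vertex 26.503 3.200 10.647
      vertex 26.503 0.000 10.647
    endloop
  endfacet
  facet normal 0.0000 1.0000 0.0000
    outer loop
      vertex 26.503 3.200 0.000
      vertex 11.467 3.200 0.000
      vertex 11.467 3.200 10.647
    endloop
  endfacet
  facet normal 0.0000 1.0000 0.0000
    outer loop
      vertex 26.503 3.200 0.000
      vertex 11.467 3.200 10.647
      vertex 26.503 3.200 10.647
    endloop
  endfacet
  facet normal 1.0000 0.0000 0.0000
    outer loop
      vertex 11.467 3.200 0.000
      vertex 11.467 24.404 0.000
      vertex 11.467 24.404 10.647
    endloop
  endfacet
  facet normal 1.0000 0.0000 0.0000
    outer loop
      vertex 11.467 3.200 0.000
      vertex 11.467 24.404 10.647
      vertex 11.467 3.200 10.647
    endloop
  endfacet
  facet normal 0.0000 1.0000 0.0000
    outer loop
      vertex 11.467 24.404 0.000
      vertex 0.000 24.404 0.000
      vertex 0.000 24.404 10.647
    endloop
  endfacet
  facet normal 0.0000 1.0000 0.0000
    outer loop
      vertex 11.467 24.404 0.000
      vertex 0.000 24.404 10.647
      vertex 11.467 24.404 10.647
    endloop
  endfacet
  facet normal -1.0000 0.0000 0.0000
    outer loop
      vertex 0.000 24.404 0.000
      vertex 0.000 0.000 0.000
      vertex 0.000 0.000 10.647
    endloop
  endfacet
  facet normal -1.0000 0.0000 0.0000
    outer loop
      vertex 0.000 24.404 0.000
      vertex 0.000 0.000 10.647
      vertex 0.000 24.404 10.647
    endloop
  endfacet
endsolid part

The G0 Z moves step by Δz≈1.331 mm. Every layer's G1 loop is the same polygon, so the solid is a straight extrusion of it from z=0 to z≈10.6. Closing with flat bottom and top caps and triangulating gives 20 facets — an L-shaped prism: outer 26.5 × 24.4 mm, arm thicknesses ≈ 3.2 mm (horizontal) and 11.5 mm (vertical), extruded 10.6 mm in z.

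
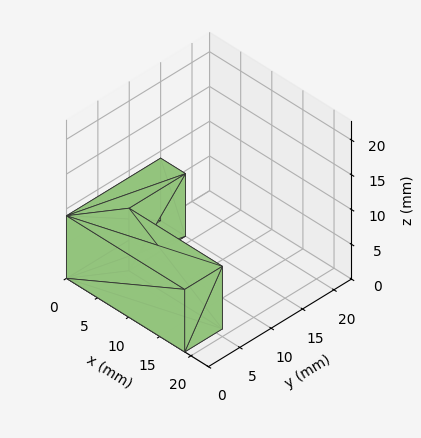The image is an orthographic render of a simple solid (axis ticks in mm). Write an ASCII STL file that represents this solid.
Reading the render: the shape is an L-shaped prism: outer 19 × 15 mm, arm thicknesses ≈ 6 mm (horizontal) and 4 mm (vertical), extruded 9 mm in z (dimensions read to the nearest mm from the axis ticks). For the STL, each face is triangulated and given an outward normal.

solid part
  facet normal 0.0000 0.0000 -1.0000
    outer loop
      vertex 19.0 6.0 0.0
      vertex 19.0 0.0 0.0
      vertex 0.0 0.0 0.0
    endloop
  endfacet
  facet normal 0.0000 0.0000 -1.0000
    outer loop
      vertex 4.0 6.0 0.0
      vertex 19.0 6.0 0.0
      vertex 0.0 0.0 0.0
    endloop
  endfacet
  facet normal 0.0000 0.0000 -1.0000
    outer loop
      vertex 4.0 15.0 0.0
      vertex 4.0 6.0 0.0
      vertex 0.0 0.0 0.0
    endloop
  endfacet
  facet normal 0.0000 0.0000 -1.0000
    outer loop
      vertex 0.0 15.0 0.0
      vertex 4.0 15.0 0.0
      vertex 0.0 0.0 0.0
    endloop
  endfacet
  facet normal 0.0000 0.0000 1.0000
    outer loop
      vertex 0.0 0.0 9.0
      vertex 19.0 0.0 9.0
      vertex 19.0 6.0 9.0
    endloop
  endfacet
  facet normal 0.0000 0.0000 1.0000
    outer loop
      vertex 0.0 0.0 9.0
      vertex 19.0 6.0 9.0
      vertex 4.0 6.0 9.0
    endloop
  endfacet
  facet normal 0.0000 0.0000 1.0000
    outer loop
      vertex 0.0 0.0 9.0
      vertex 4.0 6.0 9.0
      vertex 4.0 15.0 9.0
    endloop
  endfacet
  facet normal 0.0000 0.0000 1.0000
    outer loop
      vertex 0.0 0.0 9.0
      vertex 4.0 15.0 9.0
      vertex 0.0 15.0 9.0
    endloop
  endfacet
  facet normal 0.0000 -1.0000 0.0000
    outer loop
      vertex 0.0 0.0 0.0
      vertex 19.0 0.0 0.0
      vertex 19.0 0.0 9.0
    endloop
  endfacet
  facet normal 0.0000 -1.0000 0.0000
    outer loop
      vertex 0.0 0.0 0.0
      vertex 19.0 0.0 9.0
      vertex 0.0 0.0 9.0
    endloop
  endfacet
  facet normal 1.0000 0.0000 0.0000
    outer loop
      vertex 19.0 0.0 0.0
      vertex 19.0 6.0 0.0
      vertex 19.0 6.0 9.0
    endloop
  endfacet
  facet normal 1.0000 0.0000 0.0000
    outer loop
      vertex 19.0 0.0 0.0
      vertex 19.0 6.0 9.0
      vertex 19.0 0.0 9.0
    endloop
  endfacet
  facet normal 0.0000 1.0000 0.0000
    outer loop
      vertex 19.0 6.0 0.0
      vertex 4.0 6.0 0.0
      vertex 4.0 6.0 9.0
    endloop
  endfacet
  facet normal 0.0000 1.0000 0.0000
    outer loop
      vertex 19.0 6.0 0.0
      vertex 4.0 6.0 9.0
      vertex 19.0 6.0 9.0
    endloop
  endfacet
  facet normal 1.0000 0.0000 0.0000
    outer loop
      vertex 4.0 6.0 0.0
      vertex 4.0 15.0 0.0
      vertex 4.0 15.0 9.0
    endloop
  endfacet
  facet normal 1.0000 0.0000 0.0000
    outer loop
      vertex 4.0 6.0 0.0
      vertex 4.0 15.0 9.0
      vertex 4.0 6.0 9.0
    endloop
  endfacet
  facet normal 0.0000 1.0000 0.0000
    outer loop
      vertex 4.0 15.0 0.0
      vertex 0.0 15.0 0.0
      vertex 0.0 15.0 9.0
    endloop
  endfacet
  facet normal 0.0000 1.0000 0.0000
    outer loop
      vertex 4.0 15.0 0.0
      vertex 0.0 15.0 9.0
      vertex 4.0 15.0 9.0
    endloop
  endfacet
  facet normal -1.0000 0.0000 0.0000
    outer loop
      vertex 0.0 15.0 0.0
      vertex 0.0 0.0 0.0
      vertex 0.0 0.0 9.0
    endloop
  endfacet
  facet normal -1.0000 0.0000 0.0000
    outer loop
      vertex 0.0 15.0 0.0
      vertex 0.0 0.0 9.0
      vertex 0.0 15.0 9.0
    endloop
  endfacet
endsolid part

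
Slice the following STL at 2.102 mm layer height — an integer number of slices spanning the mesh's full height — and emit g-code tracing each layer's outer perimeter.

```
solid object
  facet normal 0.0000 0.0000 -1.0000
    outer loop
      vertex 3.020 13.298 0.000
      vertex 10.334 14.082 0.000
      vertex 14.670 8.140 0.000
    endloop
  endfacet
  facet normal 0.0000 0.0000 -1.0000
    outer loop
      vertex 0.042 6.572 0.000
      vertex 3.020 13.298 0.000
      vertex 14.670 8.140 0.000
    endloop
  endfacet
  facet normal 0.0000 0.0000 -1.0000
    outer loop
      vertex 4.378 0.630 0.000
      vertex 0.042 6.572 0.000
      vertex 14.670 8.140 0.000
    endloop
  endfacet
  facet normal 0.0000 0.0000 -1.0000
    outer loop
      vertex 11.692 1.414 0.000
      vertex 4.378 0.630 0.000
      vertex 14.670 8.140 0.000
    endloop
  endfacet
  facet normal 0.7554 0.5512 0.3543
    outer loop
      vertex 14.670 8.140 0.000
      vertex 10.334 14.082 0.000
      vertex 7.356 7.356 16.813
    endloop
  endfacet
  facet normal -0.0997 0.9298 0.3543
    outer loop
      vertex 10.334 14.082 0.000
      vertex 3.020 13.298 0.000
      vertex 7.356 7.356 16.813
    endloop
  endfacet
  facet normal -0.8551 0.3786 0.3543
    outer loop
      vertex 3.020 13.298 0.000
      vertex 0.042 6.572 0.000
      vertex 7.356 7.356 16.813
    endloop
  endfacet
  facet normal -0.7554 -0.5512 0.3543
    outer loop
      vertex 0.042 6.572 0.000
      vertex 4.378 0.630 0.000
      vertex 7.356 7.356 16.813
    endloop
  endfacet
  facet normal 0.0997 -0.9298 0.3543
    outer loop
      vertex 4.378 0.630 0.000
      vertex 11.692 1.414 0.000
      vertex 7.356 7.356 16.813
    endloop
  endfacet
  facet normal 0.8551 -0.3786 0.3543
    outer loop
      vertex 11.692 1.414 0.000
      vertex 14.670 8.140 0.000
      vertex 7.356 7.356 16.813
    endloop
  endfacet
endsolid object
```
; perimeter-only toolpath
G21 ; units = mm
G90 ; absolute positioning
G28 ; home
; layer 1
G0 Z2.102
G0 X13.756 Y8.042
G1 X9.962 Y13.241
G1 X3.562 Y12.555
G1 X0.956 Y6.670
G1 X4.750 Y1.471
G1 X11.150 Y2.157
G1 X13.756 Y8.042
; layer 2
G0 Z4.203
G0 X12.841 Y7.944
G1 X9.589 Y12.401
G1 X4.104 Y11.812
G1 X1.871 Y6.768
G1 X5.123 Y2.312
G1 X10.608 Y2.899
G1 X12.841 Y7.944
; layer 3
G0 Z6.305
G0 X11.927 Y7.846
G1 X9.217 Y11.560
G1 X4.646 Y11.070
G1 X2.785 Y6.866
G1 X5.495 Y3.152
G1 X10.066 Y3.642
G1 X11.927 Y7.846
; layer 4
G0 Z8.406
G0 X11.013 Y7.748
G1 X8.845 Y10.719
G1 X5.188 Y10.327
G1 X3.699 Y6.964
G1 X5.867 Y3.993
G1 X9.524 Y4.385
G1 X11.013 Y7.748
; layer 5
G0 Z10.508
G0 X10.099 Y7.650
G1 X8.473 Y9.878
G1 X5.730 Y9.584
G1 X4.613 Y7.062
G1 X6.239 Y4.834
G1 X8.982 Y5.128
G1 X10.099 Y7.650
; layer 6
G0 Z12.610
G0 X9.184 Y7.552
G1 X8.101 Y9.037
G1 X6.272 Y8.841
G1 X5.527 Y7.160
G1 X6.611 Y5.674
G1 X8.440 Y5.870
G1 X9.184 Y7.552
; layer 7
G0 Z14.711
G0 X8.270 Y7.454
G1 X7.728 Y8.197
G1 X6.814 Y8.099
G1 X6.442 Y7.258
G1 X6.984 Y6.515
G1 X7.898 Y6.613
G1 X8.270 Y7.454
M2 ; end

The solid is a regular 6-sided pyramid, base circumscribed radius ≈ 7.36 mm, apex at z ≈ 16.8 mm. Slicing at Δz = 2.102 mm — 8 equal slices spanning the solid's height, so layer i sits at z = i·h/8 — gives 7 non-empty perimeters. Each is a 6-segment closed polygon; G0 lifts to the layer z and rapids to the start vertex, then G1 traces the edges. The cross-section shrinks linearly with z (the slice at the apex is degenerate and omitted).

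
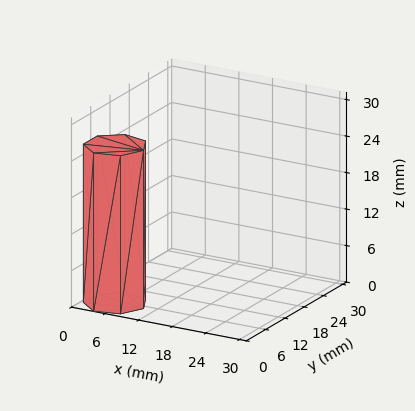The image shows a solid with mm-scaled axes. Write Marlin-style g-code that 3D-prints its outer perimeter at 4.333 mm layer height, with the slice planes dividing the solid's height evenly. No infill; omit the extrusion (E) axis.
Reading the render: the shape is a regular 7-sided prism (a cylinder approximated with 7 flat sides), circumscribed radius ≈ 5 mm, height ≈ 26 mm (dimensions read to the nearest mm from the axis ticks). For the g-code, the solid's height is divided into equal slices at the stated Δz and each level perimeter traced with G1 moves after a G0 lift.

; perimeter-only toolpath
G21 ; units = mm
G90 ; absolute positioning
G28 ; home
; layer 1
G0 Z4.333
G0 X10.000 Y5.000
G1 X8.117 Y8.909
G1 X3.887 Y9.875
G1 X0.495 Y7.169
G1 X0.495 Y2.831
G1 X3.887 Y0.125
G1 X8.117 Y1.091
G1 X10.000 Y5.000
; layer 2
G0 Z8.667
G0 X10.000 Y5.000
G1 X8.117 Y8.909
G1 X3.887 Y9.875
G1 X0.495 Y7.169
G1 X0.495 Y2.831
G1 X3.887 Y0.125
G1 X8.117 Y1.091
G1 X10.000 Y5.000
; layer 3
G0 Z13.000
G0 X10.000 Y5.000
G1 X8.117 Y8.909
G1 X3.887 Y9.875
G1 X0.495 Y7.169
G1 X0.495 Y2.831
G1 X3.887 Y0.125
G1 X8.117 Y1.091
G1 X10.000 Y5.000
; layer 4
G0 Z17.333
G0 X10.000 Y5.000
G1 X8.117 Y8.909
G1 X3.887 Y9.875
G1 X0.495 Y7.169
G1 X0.495 Y2.831
G1 X3.887 Y0.125
G1 X8.117 Y1.091
G1 X10.000 Y5.000
; layer 5
G0 Z21.667
G0 X10.000 Y5.000
G1 X8.117 Y8.909
G1 X3.887 Y9.875
G1 X0.495 Y7.169
G1 X0.495 Y2.831
G1 X3.887 Y0.125
G1 X8.117 Y1.091
G1 X10.000 Y5.000
; layer 6
G0 Z26.000
G0 X10.000 Y5.000
G1 X8.117 Y8.909
G1 X3.887 Y9.875
G1 X0.495 Y7.169
G1 X0.495 Y2.831
G1 X3.887 Y0.125
G1 X8.117 Y1.091
G1 X10.000 Y5.000
M2 ; end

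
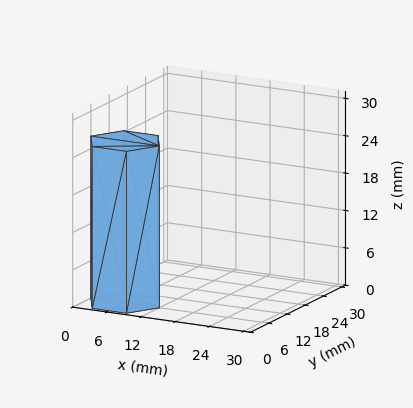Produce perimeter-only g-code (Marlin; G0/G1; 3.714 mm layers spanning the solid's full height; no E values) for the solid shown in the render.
Reading the render: the shape is a regular 6-sided prism (a cylinder approximated with 6 flat sides), circumscribed radius ≈ 6 mm, height ≈ 26 mm (dimensions read to the nearest mm from the axis ticks). For the g-code, the solid's height is divided into equal slices at the stated Δz and each level perimeter traced with G1 moves after a G0 lift.

; perimeter-only toolpath
G21 ; units = mm
G90 ; absolute positioning
G28 ; home
; layer 1
G0 Z3.714
G0 X12.000 Y6.000
G1 X9.000 Y11.196
G1 X3.000 Y11.196
G1 X0.000 Y6.000
G1 X3.000 Y0.804
G1 X9.000 Y0.804
G1 X12.000 Y6.000
; layer 2
G0 Z7.429
G0 X12.000 Y6.000
G1 X9.000 Y11.196
G1 X3.000 Y11.196
G1 X0.000 Y6.000
G1 X3.000 Y0.804
G1 X9.000 Y0.804
G1 X12.000 Y6.000
; layer 3
G0 Z11.143
G0 X12.000 Y6.000
G1 X9.000 Y11.196
G1 X3.000 Y11.196
G1 X0.000 Y6.000
G1 X3.000 Y0.804
G1 X9.000 Y0.804
G1 X12.000 Y6.000
; layer 4
G0 Z14.857
G0 X12.000 Y6.000
G1 X9.000 Y11.196
G1 X3.000 Y11.196
G1 X0.000 Y6.000
G1 X3.000 Y0.804
G1 X9.000 Y0.804
G1 X12.000 Y6.000
; layer 5
G0 Z18.571
G0 X12.000 Y6.000
G1 X9.000 Y11.196
G1 X3.000 Y11.196
G1 X0.000 Y6.000
G1 X3.000 Y0.804
G1 X9.000 Y0.804
G1 X12.000 Y6.000
; layer 6
G0 Z22.286
G0 X12.000 Y6.000
G1 X9.000 Y11.196
G1 X3.000 Y11.196
G1 X0.000 Y6.000
G1 X3.000 Y0.804
G1 X9.000 Y0.804
G1 X12.000 Y6.000
; layer 7
G0 Z26.000
G0 X12.000 Y6.000
G1 X9.000 Y11.196
G1 X3.000 Y11.196
G1 X0.000 Y6.000
G1 X3.000 Y0.804
G1 X9.000 Y0.804
G1 X12.000 Y6.000
M2 ; end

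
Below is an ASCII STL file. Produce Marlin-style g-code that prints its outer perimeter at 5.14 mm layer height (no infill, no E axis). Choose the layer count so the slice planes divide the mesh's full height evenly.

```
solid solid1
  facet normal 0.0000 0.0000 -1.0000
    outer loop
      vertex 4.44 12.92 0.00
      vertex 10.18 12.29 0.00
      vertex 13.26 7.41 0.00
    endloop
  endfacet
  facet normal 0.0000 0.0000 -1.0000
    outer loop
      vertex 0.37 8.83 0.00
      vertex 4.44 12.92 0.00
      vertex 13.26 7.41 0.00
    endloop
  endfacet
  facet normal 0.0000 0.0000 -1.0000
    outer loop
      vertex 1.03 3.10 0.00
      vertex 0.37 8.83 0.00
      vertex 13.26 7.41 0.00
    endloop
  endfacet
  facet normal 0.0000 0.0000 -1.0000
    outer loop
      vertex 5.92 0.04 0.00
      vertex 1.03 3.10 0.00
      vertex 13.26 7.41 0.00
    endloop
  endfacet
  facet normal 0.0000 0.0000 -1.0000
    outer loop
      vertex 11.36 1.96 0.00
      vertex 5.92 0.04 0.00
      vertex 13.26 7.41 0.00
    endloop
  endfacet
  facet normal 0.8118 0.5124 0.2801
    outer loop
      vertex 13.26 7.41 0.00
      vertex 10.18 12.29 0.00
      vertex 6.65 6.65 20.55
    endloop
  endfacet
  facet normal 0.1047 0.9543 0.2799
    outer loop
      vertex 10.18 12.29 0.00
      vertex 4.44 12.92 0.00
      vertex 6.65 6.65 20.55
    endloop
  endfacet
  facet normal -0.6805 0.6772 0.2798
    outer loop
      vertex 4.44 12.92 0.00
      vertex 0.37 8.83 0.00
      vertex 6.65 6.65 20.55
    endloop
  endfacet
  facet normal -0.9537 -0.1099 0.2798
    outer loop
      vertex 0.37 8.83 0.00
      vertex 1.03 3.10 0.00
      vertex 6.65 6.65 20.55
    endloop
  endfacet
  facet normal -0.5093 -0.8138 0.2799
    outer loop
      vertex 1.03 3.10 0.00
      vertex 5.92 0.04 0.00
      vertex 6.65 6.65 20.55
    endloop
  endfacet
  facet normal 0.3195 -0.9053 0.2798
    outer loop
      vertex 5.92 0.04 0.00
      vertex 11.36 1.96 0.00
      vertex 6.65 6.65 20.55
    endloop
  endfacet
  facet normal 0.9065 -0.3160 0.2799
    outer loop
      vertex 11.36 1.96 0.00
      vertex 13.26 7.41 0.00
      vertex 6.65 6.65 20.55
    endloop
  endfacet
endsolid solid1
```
; perimeter-only toolpath
G21 ; units = mm
G90 ; absolute positioning
G28 ; home
; layer 1
G0 Z5.14
G0 X11.61 Y7.22
G1 X9.30 Y10.88
G1 X4.99 Y11.35
G1 X1.94 Y8.29
G1 X2.44 Y3.99
G1 X6.10 Y1.69
G1 X10.18 Y3.13
G1 X11.61 Y7.22
; layer 2
G0 Z10.28
G0 X9.96 Y7.03
G1 X8.41 Y9.47
G1 X5.54 Y9.79
G1 X3.51 Y7.74
G1 X3.84 Y4.88
G1 X6.29 Y3.35
G1 X9.00 Y4.30
G1 X9.96 Y7.03
; layer 3
G0 Z15.41
G0 X8.30 Y6.84
G1 X7.53 Y8.06
G1 X6.10 Y8.22
G1 X5.08 Y7.20
G1 X5.25 Y5.76
G1 X6.47 Y5.00
G1 X7.83 Y5.48
G1 X8.30 Y6.84
M2 ; end

The solid is a regular 7-sided pyramid, base circumscribed radius ≈ 6.65 mm, apex at z ≈ 20.6 mm. Slicing at Δz = 5.14 mm — 4 equal slices spanning the solid's height, so layer i sits at z = i·h/4 — gives 3 non-empty perimeters. Each is a 7-segment closed polygon; G0 lifts to the layer z and rapids to the start vertex, then G1 traces the edges. The cross-section shrinks linearly with z (the slice at the apex is degenerate and omitted).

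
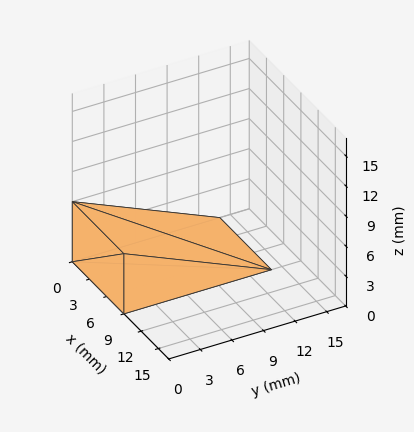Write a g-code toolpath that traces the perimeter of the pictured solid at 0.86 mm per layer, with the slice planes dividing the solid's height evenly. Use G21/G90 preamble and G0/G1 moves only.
Reading the render: the shape is a wedge (ramp): 9 × 14 mm base, rising to 6 mm along the y=0 edge and sloping linearly to z=0 at y=14 (dimensions read to the nearest mm from the axis ticks). For the g-code, the solid's height is divided into equal slices at the stated Δz and each level perimeter traced with G1 moves after a G0 lift.

; perimeter-only toolpath
G21 ; units = mm
G90 ; absolute positioning
G28 ; home
; layer 1
G0 Z0.86
G0 X0.00 Y0.00
G1 X9.00 Y0.00
G1 X9.00 Y12.00
G1 X0.00 Y12.00
G1 X0.00 Y0.00
; layer 2
G0 Z1.71
G0 X0.00 Y0.00
G1 X9.00 Y0.00
G1 X9.00 Y10.00
G1 X0.00 Y10.00
G1 X0.00 Y0.00
; layer 3
G0 Z2.57
G0 X0.00 Y0.00
G1 X9.00 Y0.00
G1 X9.00 Y8.00
G1 X0.00 Y8.00
G1 X0.00 Y0.00
; layer 4
G0 Z3.43
G0 X0.00 Y0.00
G1 X9.00 Y0.00
G1 X9.00 Y6.00
G1 X0.00 Y6.00
G1 X0.00 Y0.00
; layer 5
G0 Z4.29
G0 X0.00 Y0.00
G1 X9.00 Y0.00
G1 X9.00 Y4.00
G1 X0.00 Y4.00
G1 X0.00 Y0.00
; layer 6
G0 Z5.14
G0 X0.00 Y0.00
G1 X9.00 Y0.00
G1 X9.00 Y2.00
G1 X0.00 Y2.00
G1 X0.00 Y0.00
M2 ; end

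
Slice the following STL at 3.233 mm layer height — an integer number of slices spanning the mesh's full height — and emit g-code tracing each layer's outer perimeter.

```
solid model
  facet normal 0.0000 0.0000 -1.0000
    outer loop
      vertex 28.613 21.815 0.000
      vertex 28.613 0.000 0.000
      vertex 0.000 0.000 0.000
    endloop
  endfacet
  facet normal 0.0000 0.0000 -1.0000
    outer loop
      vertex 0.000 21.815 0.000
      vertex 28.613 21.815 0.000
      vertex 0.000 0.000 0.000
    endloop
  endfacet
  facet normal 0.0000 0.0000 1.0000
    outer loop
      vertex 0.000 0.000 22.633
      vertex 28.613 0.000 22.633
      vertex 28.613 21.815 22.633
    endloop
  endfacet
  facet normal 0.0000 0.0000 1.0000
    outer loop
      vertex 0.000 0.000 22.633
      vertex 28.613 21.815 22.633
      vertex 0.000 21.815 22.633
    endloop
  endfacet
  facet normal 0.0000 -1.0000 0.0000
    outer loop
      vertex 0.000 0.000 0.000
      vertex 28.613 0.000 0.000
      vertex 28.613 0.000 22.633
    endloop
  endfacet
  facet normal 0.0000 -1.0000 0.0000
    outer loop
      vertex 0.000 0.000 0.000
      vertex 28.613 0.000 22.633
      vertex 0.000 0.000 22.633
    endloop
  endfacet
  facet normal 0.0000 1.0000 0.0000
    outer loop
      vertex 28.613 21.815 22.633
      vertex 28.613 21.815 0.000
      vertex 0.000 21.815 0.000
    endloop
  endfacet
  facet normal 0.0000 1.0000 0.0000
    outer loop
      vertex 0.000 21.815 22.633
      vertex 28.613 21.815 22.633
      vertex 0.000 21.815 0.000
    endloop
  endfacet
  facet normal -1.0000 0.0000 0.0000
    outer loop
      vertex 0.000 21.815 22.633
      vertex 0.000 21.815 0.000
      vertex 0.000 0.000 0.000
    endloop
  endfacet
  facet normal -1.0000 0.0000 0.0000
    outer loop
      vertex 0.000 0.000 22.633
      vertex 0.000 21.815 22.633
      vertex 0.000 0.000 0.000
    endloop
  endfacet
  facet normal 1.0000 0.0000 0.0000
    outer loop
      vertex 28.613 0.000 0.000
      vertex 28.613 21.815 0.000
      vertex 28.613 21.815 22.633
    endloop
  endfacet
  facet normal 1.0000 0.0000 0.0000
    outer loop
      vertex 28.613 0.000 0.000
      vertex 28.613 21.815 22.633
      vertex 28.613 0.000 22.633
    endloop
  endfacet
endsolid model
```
; perimeter-only toolpath
G21 ; units = mm
G90 ; absolute positioning
G28 ; home
; layer 1
G0 Z3.233
G0 X0.000 Y0.000
G1 X28.613 Y0.000
G1 X28.613 Y21.815
G1 X0.000 Y21.815
G1 X0.000 Y0.000
; layer 2
G0 Z6.467
G0 X0.000 Y0.000
G1 X28.613 Y0.000
G1 X28.613 Y21.815
G1 X0.000 Y21.815
G1 X0.000 Y0.000
; layer 3
G0 Z9.700
G0 X0.000 Y0.000
G1 X28.613 Y0.000
G1 X28.613 Y21.815
G1 X0.000 Y21.815
G1 X0.000 Y0.000
; layer 4
G0 Z12.933
G0 X0.000 Y0.000
G1 X28.613 Y0.000
G1 X28.613 Y21.815
G1 X0.000 Y21.815
G1 X0.000 Y0.000
; layer 5
G0 Z16.166
G0 X0.000 Y0.000
G1 X28.613 Y0.000
G1 X28.613 Y21.815
G1 X0.000 Y21.815
G1 X0.000 Y0.000
; layer 6
G0 Z19.400
G0 X0.000 Y0.000
G1 X28.613 Y0.000
G1 X28.613 Y21.815
G1 X0.000 Y21.815
G1 X0.000 Y0.000
; layer 7
G0 Z22.633
G0 X0.000 Y0.000
G1 X28.613 Y0.000
G1 X28.613 Y21.815
G1 X0.000 Y21.815
G1 X0.000 Y0.000
M2 ; end

The solid is a rectangular box, roughly 28.6 × 21.8 mm footprint and 22.6 mm tall. Slicing at Δz = 3.233 mm — 7 equal slices spanning the solid's height, so layer i sits at z = i·h/7 — gives 7 non-empty perimeters. Each is a 4-segment closed polygon; G0 lifts to the layer z and rapids to the start vertex, then G1 traces the edges.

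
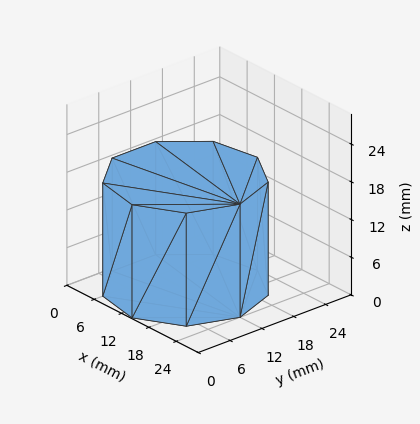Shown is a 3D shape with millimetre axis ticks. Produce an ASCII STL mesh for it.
Reading the render: the shape is a regular 9-sided prism (a cylinder approximated with 9 flat sides), circumscribed radius ≈ 12 mm, height ≈ 18 mm (dimensions read to the nearest mm from the axis ticks). For the STL, each face is triangulated and given an outward normal.

solid part
  facet normal 0.0000 0.0000 -1.0000
    outer loop
      vertex 14.084 23.818 0.000
      vertex 21.193 19.713 0.000
      vertex 24.000 12.000 0.000
    endloop
  endfacet
  facet normal 0.0000 0.0000 -1.0000
    outer loop
      vertex 6.000 22.392 0.000
      vertex 14.084 23.818 0.000
      vertex 24.000 12.000 0.000
    endloop
  endfacet
  facet normal 0.0000 0.0000 -1.0000
    outer loop
      vertex 0.724 16.104 0.000
      vertex 6.000 22.392 0.000
      vertex 24.000 12.000 0.000
    endloop
  endfacet
  facet normal 0.0000 0.0000 -1.0000
    outer loop
      vertex 0.724 7.896 0.000
      vertex 0.724 16.104 0.000
      vertex 24.000 12.000 0.000
    endloop
  endfacet
  facet normal 0.0000 0.0000 -1.0000
    outer loop
      vertex 6.000 1.608 0.000
      vertex 0.724 7.896 0.000
      vertex 24.000 12.000 0.000
    endloop
  endfacet
  facet normal 0.0000 0.0000 -1.0000
    outer loop
      vertex 14.084 0.182 0.000
      vertex 6.000 1.608 0.000
      vertex 24.000 12.000 0.000
    endloop
  endfacet
  facet normal 0.0000 0.0000 -1.0000
    outer loop
      vertex 21.193 4.287 0.000
      vertex 14.084 0.182 0.000
      vertex 24.000 12.000 0.000
    endloop
  endfacet
  facet normal 0.0000 0.0000 1.0000
    outer loop
      vertex 24.000 12.000 18.000
      vertex 21.193 19.713 18.000
      vertex 14.084 23.818 18.000
    endloop
  endfacet
  facet normal 0.0000 0.0000 1.0000
    outer loop
      vertex 24.000 12.000 18.000
      vertex 14.084 23.818 18.000
      vertex 6.000 22.392 18.000
    endloop
  endfacet
  facet normal 0.0000 0.0000 1.0000
    outer loop
      vertex 24.000 12.000 18.000
      vertex 6.000 22.392 18.000
      vertex 0.724 16.104 18.000
    endloop
  endfacet
  facet normal 0.0000 0.0000 1.0000
    outer loop
      vertex 24.000 12.000 18.000
      vertex 0.724 16.104 18.000
      vertex 0.724 7.896 18.000
    endloop
  endfacet
  facet normal 0.0000 0.0000 1.0000
    outer loop
      vertex 24.000 12.000 18.000
      vertex 0.724 7.896 18.000
      vertex 6.000 1.608 18.000
    endloop
  endfacet
  facet normal 0.0000 0.0000 1.0000
    outer loop
      vertex 24.000 12.000 18.000
      vertex 6.000 1.608 18.000
      vertex 14.084 0.182 18.000
    endloop
  endfacet
  facet normal 0.0000 0.0000 1.0000
    outer loop
      vertex 24.000 12.000 18.000
      vertex 14.084 0.182 18.000
      vertex 21.193 4.287 18.000
    endloop
  endfacet
  facet normal 0.9397 0.3420 0.0000
    outer loop
      vertex 24.000 12.000 0.000
      vertex 21.193 19.713 0.000
      vertex 21.193 19.713 18.000
    endloop
  endfacet
  facet normal 0.9397 0.3420 0.0000
    outer loop
      vertex 24.000 12.000 0.000
      vertex 21.193 19.713 18.000
      vertex 24.000 12.000 18.000
    endloop
  endfacet
  facet normal 0.5001 0.8660 0.0000
    outer loop
      vertex 21.193 19.713 0.000
      vertex 14.084 23.818 0.000
      vertex 14.084 23.818 18.000
    endloop
  endfacet
  facet normal 0.5001 0.8660 0.0000
    outer loop
      vertex 21.193 19.713 0.000
      vertex 14.084 23.818 18.000
      vertex 21.193 19.713 18.000
    endloop
  endfacet
  facet normal -0.1737 0.9848 0.0000
    outer loop
      vertex 14.084 23.818 0.000
      vertex 6.000 22.392 0.000
      vertex 6.000 22.392 18.000
    endloop
  endfacet
  facet normal -0.1737 0.9848 0.0000
    outer loop
      vertex 14.084 23.818 0.000
      vertex 6.000 22.392 18.000
      vertex 14.084 23.818 18.000
    endloop
  endfacet
  facet normal -0.7661 0.6428 0.0000
    outer loop
      vertex 6.000 22.392 0.000
      vertex 0.724 16.104 0.000
      vertex 0.724 16.104 18.000
    endloop
  endfacet
  facet normal -0.7661 0.6428 0.0000
    outer loop
      vertex 6.000 22.392 0.000
      vertex 0.724 16.104 18.000
      vertex 6.000 22.392 18.000
    endloop
  endfacet
  facet normal -1.0000 0.0000 0.0000
    outer loop
      vertex 0.724 16.104 0.000
      vertex 0.724 7.896 0.000
      vertex 0.724 7.896 18.000
    endloop
  endfacet
  facet normal -1.0000 0.0000 0.0000
    outer loop
      vertex 0.724 16.104 0.000
      vertex 0.724 7.896 18.000
      vertex 0.724 16.104 18.000
    endloop
  endfacet
  facet normal -0.7661 -0.6428 0.0000
    outer loop
      vertex 0.724 7.896 0.000
      vertex 6.000 1.608 0.000
      vertex 6.000 1.608 18.000
    endloop
  endfacet
  facet normal -0.7661 -0.6428 0.0000
    outer loop
      vertex 0.724 7.896 0.000
      vertex 6.000 1.608 18.000
      vertex 0.724 7.896 18.000
    endloop
  endfacet
  facet normal -0.1737 -0.9848 0.0000
    outer loop
      vertex 6.000 1.608 0.000
      vertex 14.084 0.182 0.000
      vertex 14.084 0.182 18.000
    endloop
  endfacet
  facet normal -0.1737 -0.9848 0.0000
    outer loop
      vertex 6.000 1.608 0.000
      vertex 14.084 0.182 18.000
      vertex 6.000 1.608 18.000
    endloop
  endfacet
  facet normal 0.5001 -0.8660 0.0000
    outer loop
      vertex 14.084 0.182 0.000
      vertex 21.193 4.287 0.000
      vertex 21.193 4.287 18.000
    endloop
  endfacet
  facet normal 0.5001 -0.8660 0.0000
    outer loop
      vertex 14.084 0.182 0.000
      vertex 21.193 4.287 18.000
      vertex 14.084 0.182 18.000
    endloop
  endfacet
  facet normal 0.9397 -0.3420 0.0000
    outer loop
      vertex 21.193 4.287 0.000
      vertex 24.000 12.000 0.000
      vertex 24.000 12.000 18.000
    endloop
  endfacet
  facet normal 0.9397 -0.3420 0.0000
    outer loop
      vertex 21.193 4.287 0.000
      vertex 24.000 12.000 18.000
      vertex 21.193 4.287 18.000
    endloop
  endfacet
endsolid part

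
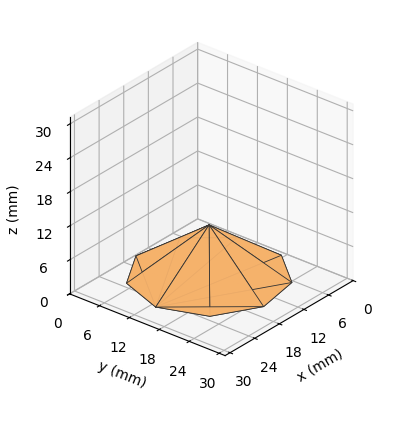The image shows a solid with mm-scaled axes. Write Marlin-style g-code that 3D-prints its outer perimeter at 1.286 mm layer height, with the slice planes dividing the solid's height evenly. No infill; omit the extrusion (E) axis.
Reading the render: the shape is a regular 9-sided pyramid, base circumscribed radius ≈ 13 mm, apex at z ≈ 9 mm (dimensions read to the nearest mm from the axis ticks). For the g-code, the solid's height is divided into equal slices at the stated Δz and each level perimeter traced with G1 moves after a G0 lift.

; perimeter-only toolpath
G21 ; units = mm
G90 ; absolute positioning
G28 ; home
; layer 1
G0 Z1.286
G0 X24.143 Y13.000
G1 X21.536 Y20.162
G1 X14.935 Y23.974
G1 X7.429 Y22.650
G1 X2.529 Y16.811
G1 X2.529 Y9.189
G1 X7.429 Y3.350
G1 X14.935 Y2.026
G1 X21.536 Y5.838
G1 X24.143 Y13.000
; layer 2
G0 Z2.571
G0 X22.286 Y13.000
G1 X20.114 Y18.969
G1 X14.612 Y22.145
G1 X8.357 Y21.041
G1 X4.274 Y16.176
G1 X4.274 Y9.824
G1 X8.357 Y4.959
G1 X14.612 Y3.855
G1 X20.114 Y7.031
G1 X22.286 Y13.000
; layer 3
G0 Z3.857
G0 X20.429 Y13.000
G1 X18.691 Y17.775
G1 X14.290 Y20.316
G1 X9.286 Y19.433
G1 X6.019 Y15.541
G1 X6.019 Y10.459
G1 X9.286 Y6.567
G1 X14.290 Y5.684
G1 X18.691 Y8.225
G1 X20.429 Y13.000
; layer 4
G0 Z5.143
G0 X18.571 Y13.000
G1 X17.268 Y16.581
G1 X13.967 Y18.487
G1 X10.214 Y17.825
G1 X7.765 Y14.905
G1 X7.765 Y11.095
G1 X10.214 Y8.175
G1 X13.967 Y7.513
G1 X17.268 Y9.419
G1 X18.571 Y13.000
; layer 5
G0 Z6.429
G0 X16.714 Y13.000
G1 X15.845 Y15.387
G1 X13.645 Y16.658
G1 X11.143 Y16.217
G1 X9.510 Y14.270
G1 X9.510 Y11.730
G1 X11.143 Y9.783
G1 X13.645 Y9.342
G1 X15.845 Y10.613
G1 X16.714 Y13.000
; layer 6
G0 Z7.714
G0 X14.857 Y13.000
G1 X14.423 Y14.194
G1 X13.322 Y14.829
G1 X12.071 Y14.608
G1 X11.255 Y13.635
G1 X11.255 Y12.365
G1 X12.071 Y11.392
G1 X13.322 Y11.171
G1 X14.423 Y11.806
G1 X14.857 Y13.000
M2 ; end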